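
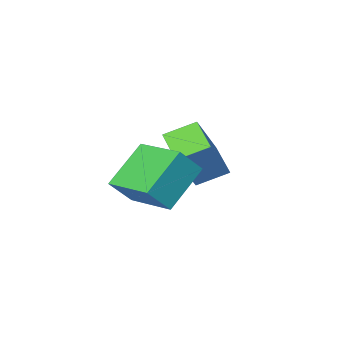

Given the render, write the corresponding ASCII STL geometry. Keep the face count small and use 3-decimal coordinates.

solid 
facet normal -0.545 -0.295 -0.785
outer loop
vertex -2.65 0.49 -0.164
vertex -3.666 0.968 0.362
vertex -2.405 1.695 -0.788
endloop
endfacet
facet normal 0.820 -0.386 -0.423
outer loop
vertex -1.234 2.332 0.898
vertex -2.65 0.49 -0.164
vertex -2.405 1.695 -0.788
endloop
endfacet
facet normal -0.545 -0.296 -0.785
outer loop
vertex -2.405 1.695 -0.788
vertex -3.666 0.968 0.362
vertex -3.422 2.174 -0.263
endloop
endfacet
facet normal 0.177 0.874 -0.453
outer loop
vertex -3.422 2.174 -0.263
vertex -1.234 2.332 0.898
vertex -2.405 1.695 -0.788
endloop
endfacet
facet normal -0.177 -0.874 0.453
outer loop
vertex -2.65 0.49 -0.164
vertex -2.495 1.605 2.048
vertex -3.666 0.968 0.362
endloop
endfacet
facet normal 0.820 -0.386 -0.424
outer loop
vertex -1.478 1.126 1.523
vertex -2.65 0.49 -0.164
vertex -1.234 2.332 0.898
endloop
endfacet
facet normal -0.178 -0.874 0.453
outer loop
vertex -1.478 1.126 1.523
vertex -2.495 1.605 2.048
vertex -2.65 0.49 -0.164
endloop
endfacet
facet normal -0.820 0.385 0.424
outer loop
vertex -3.666 0.968 0.362
vertex -2.495 1.605 2.048
vertex -3.422 2.174 -0.263
endloop
endfacet
facet normal 0.177 0.874 -0.452
outer loop
vertex -2.25 2.81 1.424
vertex -1.234 2.332 0.898
vertex -3.422 2.174 -0.263
endloop
endfacet
facet normal -0.819 0.386 0.424
outer loop
vertex -3.422 2.174 -0.263
vertex -2.495 1.605 2.048
vertex -2.25 2.81 1.424
endloop
endfacet
facet normal 0.545 0.296 0.784
outer loop
vertex -2.25 2.81 1.424
vertex -1.478 1.126 1.523
vertex -1.234 2.332 0.898
endloop
endfacet
facet normal 0.544 0.296 0.785
outer loop
vertex -2.495 1.605 2.048
vertex -1.478 1.126 1.523
vertex -2.25 2.81 1.424
endloop
endfacet
facet normal -0.732 -0.205 0.650
outer loop
vertex 0.218 2.613 2.058
vertex -0.05 4.473 2.344
vertex -0.589 2.636 1.157
endloop
endfacet
facet normal 0.140 -0.979 -0.150
outer loop
vertex 0.81 3.027 -0.084
vertex 0.218 2.613 2.058
vertex -0.589 2.636 1.157
endloop
endfacet
facet normal -0.732 -0.205 0.649
outer loop
vertex -0.589 2.636 1.157
vertex -0.05 4.473 2.344
vertex -0.856 4.495 1.442
endloop
endfacet
facet normal -0.666 0.019 -0.745
outer loop
vertex -0.856 4.495 1.442
vertex 0.81 3.027 -0.084
vertex -0.589 2.636 1.157
endloop
endfacet
facet normal 0.666 -0.019 0.745
outer loop
vertex 0.218 2.613 2.058
vertex 1.349 4.864 1.103
vertex -0.05 4.473 2.344
endloop
endfacet
facet normal 0.141 -0.979 -0.150
outer loop
vertex 1.616 3.005 0.818
vertex 0.218 2.613 2.058
vertex 0.81 3.027 -0.084
endloop
endfacet
facet normal 0.666 -0.019 0.745
outer loop
vertex 1.616 3.005 0.818
vertex 1.349 4.864 1.103
vertex 0.218 2.613 2.058
endloop
endfacet
facet normal -0.141 0.979 0.150
outer loop
vertex -0.05 4.473 2.344
vertex 1.349 4.864 1.103
vertex -0.856 4.495 1.442
endloop
endfacet
facet normal -0.666 0.019 -0.745
outer loop
vertex 0.542 4.887 0.202
vertex 0.81 3.027 -0.084
vertex -0.856 4.495 1.442
endloop
endfacet
facet normal -0.141 0.979 0.151
outer loop
vertex -0.856 4.495 1.442
vertex 1.349 4.864 1.103
vertex 0.542 4.887 0.202
endloop
endfacet
facet normal 0.732 0.205 -0.649
outer loop
vertex 0.542 4.887 0.202
vertex 1.616 3.005 0.818
vertex 0.81 3.027 -0.084
endloop
endfacet
facet normal 0.732 0.205 -0.650
outer loop
vertex 1.349 4.864 1.103
vertex 1.616 3.005 0.818
vertex 0.542 4.887 0.202
endloop
endfacet

endsolid


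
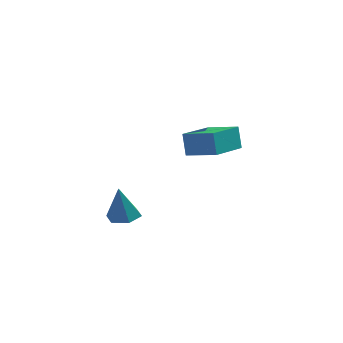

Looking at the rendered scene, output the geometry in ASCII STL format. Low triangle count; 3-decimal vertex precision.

solid 
facet normal 0.128 0.021 -0.992
outer loop
vertex -2.663 -1.809 0.398
vertex -3.003 -2.238 0.345
vertex -3.203 -1.726 0.33
endloop
endfacet
facet normal 0.089 0.911 0.402
outer loop
vertex -2.663 -1.809 0.398
vertex -3.203 -1.726 0.33
vertex -3.157 -2.262 1.535
endloop
endfacet
facet normal 0.128 0.021 -0.992
outer loop
vertex -3.203 -1.726 0.33
vertex -3.003 -2.238 0.345
vertex -3.543 -2.155 0.277
endloop
endfacet
facet normal -0.768 0.574 0.284
outer loop
vertex -3.203 -1.726 0.33
vertex -3.543 -2.155 0.277
vertex -3.157 -2.262 1.535
endloop
endfacet
facet normal 0.128 0.021 -0.992
outer loop
vertex -3.543 -2.155 0.277
vertex -3.003 -2.238 0.345
vertex -3.343 -2.667 0.292
endloop
endfacet
facet normal -0.905 -0.346 0.248
outer loop
vertex -3.543 -2.155 0.277
vertex -3.343 -2.667 0.292
vertex -3.157 -2.262 1.535
endloop
endfacet
facet normal 0.128 0.021 -0.992
outer loop
vertex -3.343 -2.667 0.292
vertex -3.003 -2.238 0.345
vertex -2.804 -2.75 0.36
endloop
endfacet
facet normal -0.184 -0.926 0.329
outer loop
vertex -3.343 -2.667 0.292
vertex -2.804 -2.75 0.36
vertex -3.157 -2.262 1.535
endloop
endfacet
facet normal 0.128 0.021 -0.992
outer loop
vertex -2.804 -2.75 0.36
vertex -3.003 -2.238 0.345
vertex -2.464 -2.321 0.413
endloop
endfacet
facet normal 0.673 -0.589 0.447
outer loop
vertex -2.804 -2.75 0.36
vertex -2.464 -2.321 0.413
vertex -3.157 -2.262 1.535
endloop
endfacet
facet normal 0.128 0.021 -0.992
outer loop
vertex -2.464 -2.321 0.413
vertex -3.003 -2.238 0.345
vertex -2.663 -1.809 0.398
endloop
endfacet
facet normal 0.811 0.329 0.484
outer loop
vertex -2.464 -2.321 0.413
vertex -2.663 -1.809 0.398
vertex -3.157 -2.262 1.535
endloop
endfacet
facet normal -0.856 0.428 -0.289
outer loop
vertex -1.482 1.171 2.091
vertex -0.748 2.412 1.756
vertex -1.357 0.881 1.291
endloop
endfacet
facet normal -0.496 -0.838 0.226
outer loop
vertex -0.372 0.388 1.624
vertex -1.482 1.171 2.091
vertex -1.357 0.881 1.291
endloop
endfacet
facet normal -0.855 0.429 -0.291
outer loop
vertex -1.357 0.881 1.291
vertex -0.748 2.412 1.756
vertex -0.622 2.121 0.956
endloop
endfacet
facet normal 0.145 -0.337 -0.930
outer loop
vertex -0.622 2.121 0.956
vertex -0.372 0.388 1.624
vertex -1.357 0.881 1.291
endloop
endfacet
facet normal -0.146 0.337 0.930
outer loop
vertex -1.482 1.171 2.091
vertex 0.237 1.919 2.089
vertex -0.748 2.412 1.756
endloop
endfacet
facet normal -0.496 -0.838 0.227
outer loop
vertex -0.498 0.679 2.424
vertex -1.482 1.171 2.091
vertex -0.372 0.388 1.624
endloop
endfacet
facet normal -0.146 0.338 0.930
outer loop
vertex -0.498 0.679 2.424
vertex 0.237 1.919 2.089
vertex -1.482 1.171 2.091
endloop
endfacet
facet normal 0.496 0.838 -0.227
outer loop
vertex -0.748 2.412 1.756
vertex 0.237 1.919 2.089
vertex -0.622 2.121 0.956
endloop
endfacet
facet normal 0.146 -0.337 -0.930
outer loop
vertex 0.362 1.629 1.289
vertex -0.372 0.388 1.624
vertex -0.622 2.121 0.956
endloop
endfacet
facet normal 0.496 0.838 -0.226
outer loop
vertex -0.622 2.121 0.956
vertex 0.237 1.919 2.089
vertex 0.362 1.629 1.289
endloop
endfacet
facet normal 0.856 -0.428 0.290
outer loop
vertex 0.362 1.629 1.289
vertex -0.498 0.679 2.424
vertex -0.372 0.388 1.624
endloop
endfacet
facet normal 0.856 -0.429 0.289
outer loop
vertex 0.237 1.919 2.089
vertex -0.498 0.679 2.424
vertex 0.362 1.629 1.289
endloop
endfacet

endsolid


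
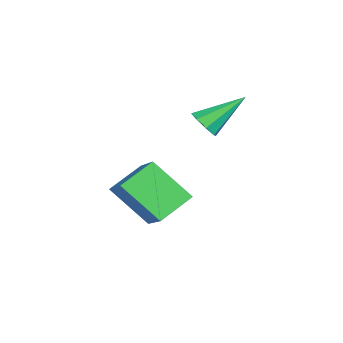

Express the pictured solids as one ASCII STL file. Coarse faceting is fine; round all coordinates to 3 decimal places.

solid 
facet normal -0.794 -0.269 -0.545
outer loop
vertex -3.351 -1.525 -0.525
vertex -2.839 -0.134 -1.956
vertex -2.485 -2.596 -1.257
endloop
endfacet
facet normal -0.248 -0.675 0.694
outer loop
vertex -1.041 -2.106 -0.264
vertex -3.351 -1.525 -0.525
vertex -2.485 -2.596 -1.257
endloop
endfacet
facet normal -0.794 -0.269 -0.545
outer loop
vertex -2.485 -2.596 -1.257
vertex -2.839 -0.134 -1.956
vertex -1.973 -1.205 -2.688
endloop
endfacet
facet normal 0.555 -0.687 -0.469
outer loop
vertex -1.973 -1.205 -2.688
vertex -1.041 -2.106 -0.264
vertex -2.485 -2.596 -1.257
endloop
endfacet
facet normal -0.555 0.687 0.469
outer loop
vertex -3.351 -1.525 -0.525
vertex -1.395 0.356 -0.963
vertex -2.839 -0.134 -1.956
endloop
endfacet
facet normal -0.248 -0.675 0.694
outer loop
vertex -1.907 -1.035 0.468
vertex -3.351 -1.525 -0.525
vertex -1.041 -2.106 -0.264
endloop
endfacet
facet normal -0.555 0.687 0.469
outer loop
vertex -1.907 -1.035 0.468
vertex -1.395 0.356 -0.963
vertex -3.351 -1.525 -0.525
endloop
endfacet
facet normal 0.248 0.675 -0.694
outer loop
vertex -2.839 -0.134 -1.956
vertex -1.395 0.356 -0.963
vertex -1.973 -1.205 -2.688
endloop
endfacet
facet normal 0.555 -0.687 -0.469
outer loop
vertex -0.529 -0.715 -1.695
vertex -1.041 -2.106 -0.264
vertex -1.973 -1.205 -2.688
endloop
endfacet
facet normal 0.248 0.675 -0.694
outer loop
vertex -1.973 -1.205 -2.688
vertex -1.395 0.356 -0.963
vertex -0.529 -0.715 -1.695
endloop
endfacet
facet normal 0.794 0.269 0.545
outer loop
vertex -0.529 -0.715 -1.695
vertex -1.907 -1.035 0.468
vertex -1.041 -2.106 -0.264
endloop
endfacet
facet normal 0.794 0.269 0.545
outer loop
vertex -1.395 0.356 -0.963
vertex -1.907 -1.035 0.468
vertex -0.529 -0.715 -1.695
endloop
endfacet
facet normal 0.247 -0.756 -0.606
outer loop
vertex -1.988 0.781 2.097
vertex -2.635 0.691 1.945
vertex -2.135 1.058 1.691
endloop
endfacet
facet normal 0.803 0.585 0.109
outer loop
vertex -1.988 0.781 2.097
vertex -2.135 1.058 1.691
vertex -3.105 2.129 3.095
endloop
endfacet
facet normal 0.248 -0.757 -0.605
outer loop
vertex -2.135 1.058 1.691
vertex -2.635 0.691 1.945
vertex -2.575 1.119 1.434
endloop
endfacet
facet normal 0.352 0.845 -0.402
outer loop
vertex -2.135 1.058 1.691
vertex -2.575 1.119 1.434
vertex -3.105 2.129 3.095
endloop
endfacet
facet normal 0.247 -0.757 -0.605
outer loop
vertex -2.575 1.119 1.434
vertex -2.635 0.691 1.945
vertex -3.049 0.93 1.477
endloop
endfacet
facet normal -0.349 0.747 -0.566
outer loop
vertex -2.575 1.119 1.434
vertex -3.049 0.93 1.477
vertex -3.105 2.129 3.095
endloop
endfacet
facet normal 0.248 -0.756 -0.606
outer loop
vertex -3.049 0.93 1.477
vertex -2.635 0.691 1.945
vertex -3.281 0.6 1.794
endloop
endfacet
facet normal -0.891 0.349 -0.289
outer loop
vertex -3.049 0.93 1.477
vertex -3.281 0.6 1.794
vertex -3.105 2.129 3.095
endloop
endfacet
facet normal 0.248 -0.757 -0.604
outer loop
vertex -3.281 0.6 1.794
vertex -2.635 0.691 1.945
vertex -3.134 0.324 2.2
endloop
endfacet
facet normal -0.957 -0.117 0.267
outer loop
vertex -3.281 0.6 1.794
vertex -3.134 0.324 2.2
vertex -3.105 2.129 3.095
endloop
endfacet
facet normal 0.248 -0.757 -0.604
outer loop
vertex -3.134 0.324 2.2
vertex -2.635 0.691 1.945
vertex -2.695 0.263 2.457
endloop
endfacet
facet normal -0.506 -0.377 0.776
outer loop
vertex -3.134 0.324 2.2
vertex -2.695 0.263 2.457
vertex -3.105 2.129 3.095
endloop
endfacet
facet normal 0.247 -0.758 -0.604
outer loop
vertex -2.695 0.263 2.457
vertex -2.635 0.691 1.945
vertex -2.22 0.452 2.414
endloop
endfacet
facet normal 0.196 -0.278 0.940
outer loop
vertex -2.695 0.263 2.457
vertex -2.22 0.452 2.414
vertex -3.105 2.129 3.095
endloop
endfacet
facet normal 0.247 -0.757 -0.605
outer loop
vertex -2.22 0.452 2.414
vertex -2.635 0.691 1.945
vertex -1.988 0.781 2.097
endloop
endfacet
facet normal 0.738 0.120 0.664
outer loop
vertex -2.22 0.452 2.414
vertex -1.988 0.781 2.097
vertex -3.105 2.129 3.095
endloop
endfacet

endsolid


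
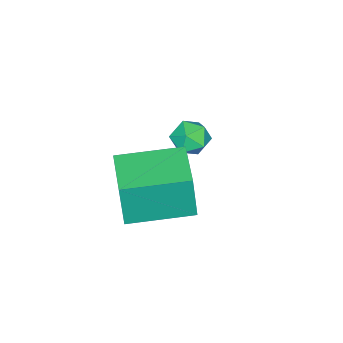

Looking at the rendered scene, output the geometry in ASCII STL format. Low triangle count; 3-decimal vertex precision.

solid 
facet normal -0.270 0.922 0.279
outer loop
vertex 0.464 -0.265 2.515
vertex 0.667 -0.402 3.164
vertex 1.117 -0.133 2.71
endloop
endfacet
facet normal -0.064 0.912 -0.404
outer loop
vertex 0.464 -0.265 2.515
vertex 1.117 -0.133 2.71
vertex 0.99 -0.417 2.089
endloop
endfacet
facet normal -0.480 0.450 -0.753
outer loop
vertex 0.464 -0.265 2.515
vertex 0.99 -0.417 2.089
vertex 0.462 -0.861 2.16
endloop
endfacet
facet normal -0.942 0.173 -0.286
outer loop
vertex 0.464 -0.265 2.515
vertex 0.462 -0.861 2.16
vertex 0.262 -0.852 2.825
endloop
endfacet
facet normal -0.812 0.465 0.352
outer loop
vertex 0.464 -0.265 2.515
vertex 0.262 -0.852 2.825
vertex 0.667 -0.402 3.164
endloop
endfacet
facet normal 0.607 0.669 -0.430
outer loop
vertex 0.99 -0.417 2.089
vertex 1.117 -0.133 2.71
vertex 1.518 -0.648 2.475
endloop
endfacet
facet normal 0.274 0.684 0.676
outer loop
vertex 1.117 -0.133 2.71
vertex 0.667 -0.402 3.164
vertex 1.318 -0.639 3.14
endloop
endfacet
facet normal -0.605 -0.054 0.795
outer loop
vertex 0.667 -0.402 3.164
vertex 0.262 -0.852 2.825
vertex 0.79 -1.083 3.211
endloop
endfacet
facet normal -0.816 -0.527 -0.238
outer loop
vertex 0.262 -0.852 2.825
vertex 0.462 -0.861 2.16
vertex 0.663 -1.367 2.59
endloop
endfacet
facet normal -0.066 -0.081 -0.995
outer loop
vertex 0.462 -0.861 2.16
vertex 0.99 -0.417 2.089
vertex 1.113 -1.098 2.136
endloop
endfacet
facet normal 0.942 -0.173 0.286
outer loop
vertex 1.316 -1.235 2.785
vertex 1.518 -0.648 2.475
vertex 1.318 -0.639 3.14
endloop
endfacet
facet normal 0.480 -0.450 0.753
outer loop
vertex 1.316 -1.235 2.785
vertex 1.318 -0.639 3.14
vertex 0.79 -1.083 3.211
endloop
endfacet
facet normal 0.064 -0.912 0.404
outer loop
vertex 1.316 -1.235 2.785
vertex 0.79 -1.083 3.211
vertex 0.663 -1.367 2.59
endloop
endfacet
facet normal 0.270 -0.922 -0.279
outer loop
vertex 1.316 -1.235 2.785
vertex 0.663 -1.367 2.59
vertex 1.113 -1.098 2.136
endloop
endfacet
facet normal 0.812 -0.465 -0.352
outer loop
vertex 1.316 -1.235 2.785
vertex 1.113 -1.098 2.136
vertex 1.518 -0.648 2.475
endloop
endfacet
facet normal 0.816 0.527 0.238
outer loop
vertex 1.318 -0.639 3.14
vertex 1.518 -0.648 2.475
vertex 1.117 -0.133 2.71
endloop
endfacet
facet normal 0.066 0.081 0.995
outer loop
vertex 0.79 -1.083 3.211
vertex 1.318 -0.639 3.14
vertex 0.667 -0.402 3.164
endloop
endfacet
facet normal -0.607 -0.669 0.430
outer loop
vertex 0.663 -1.367 2.59
vertex 0.79 -1.083 3.211
vertex 0.262 -0.852 2.825
endloop
endfacet
facet normal -0.274 -0.684 -0.676
outer loop
vertex 1.113 -1.098 2.136
vertex 0.663 -1.367 2.59
vertex 0.462 -0.861 2.16
endloop
endfacet
facet normal 0.605 0.054 -0.795
outer loop
vertex 1.518 -0.648 2.475
vertex 1.113 -1.098 2.136
vertex 0.99 -0.417 2.089
endloop
endfacet
facet normal -0.643 0.762 0.082
outer loop
vertex 2.529 0.121 4.017
vertex 3.76 1.159 4.018
vertex 2.443 0.225 2.372
endloop
endfacet
facet normal -0.764 -0.645 -0.001
outer loop
vertex 3.78 -1.359 2.202
vertex 2.529 0.121 4.017
vertex 2.443 0.225 2.372
endloop
endfacet
facet normal -0.643 0.762 0.082
outer loop
vertex 2.443 0.225 2.372
vertex 3.76 1.159 4.018
vertex 3.674 1.263 2.374
endloop
endfacet
facet normal -0.052 0.063 -0.997
outer loop
vertex 3.674 1.263 2.374
vertex 3.78 -1.359 2.202
vertex 2.443 0.225 2.372
endloop
endfacet
facet normal 0.052 -0.063 0.997
outer loop
vertex 2.529 0.121 4.017
vertex 5.097 -0.425 3.848
vertex 3.76 1.159 4.018
endloop
endfacet
facet normal -0.764 -0.645 -0.001
outer loop
vertex 3.866 -1.463 3.846
vertex 2.529 0.121 4.017
vertex 3.78 -1.359 2.202
endloop
endfacet
facet normal 0.052 -0.064 0.997
outer loop
vertex 3.866 -1.463 3.846
vertex 5.097 -0.425 3.848
vertex 2.529 0.121 4.017
endloop
endfacet
facet normal 0.764 0.645 0.001
outer loop
vertex 3.76 1.159 4.018
vertex 5.097 -0.425 3.848
vertex 3.674 1.263 2.374
endloop
endfacet
facet normal -0.053 0.063 -0.997
outer loop
vertex 5.011 -0.321 2.203
vertex 3.78 -1.359 2.202
vertex 3.674 1.263 2.374
endloop
endfacet
facet normal 0.764 0.645 0.001
outer loop
vertex 3.674 1.263 2.374
vertex 5.097 -0.425 3.848
vertex 5.011 -0.321 2.203
endloop
endfacet
facet normal 0.643 -0.762 -0.082
outer loop
vertex 5.011 -0.321 2.203
vertex 3.866 -1.463 3.846
vertex 3.78 -1.359 2.202
endloop
endfacet
facet normal 0.643 -0.762 -0.082
outer loop
vertex 5.097 -0.425 3.848
vertex 3.866 -1.463 3.846
vertex 5.011 -0.321 2.203
endloop
endfacet

endsolid


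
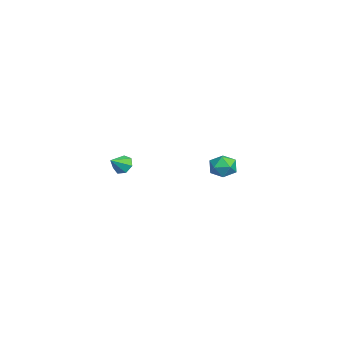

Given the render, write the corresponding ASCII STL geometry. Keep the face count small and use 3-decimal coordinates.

solid 
facet normal -0.576 0.611 -0.543
outer loop
vertex 3.887 -3.534 -0.939
vertex 3.68 -3.252 -0.402
vertex 4.185 -3.098 -0.765
endloop
endfacet
facet normal 0.819 -0.393 -0.419
outer loop
vertex 3.887 -3.534 -0.939
vertex 4.185 -3.098 -0.765
vertex 4.28 -3.888 0.162
endloop
endfacet
facet normal -0.576 0.611 -0.543
outer loop
vertex 4.185 -3.098 -0.765
vertex 3.68 -3.252 -0.402
vertex 4.102 -2.779 -0.318
endloop
endfacet
facet normal 0.982 0.181 0.053
outer loop
vertex 4.185 -3.098 -0.765
vertex 4.102 -2.779 -0.318
vertex 4.28 -3.888 0.162
endloop
endfacet
facet normal -0.577 0.611 -0.542
outer loop
vertex 4.102 -2.779 -0.318
vertex 3.68 -3.252 -0.402
vertex 3.702 -2.816 0.066
endloop
endfacet
facet normal 0.617 0.394 0.681
outer loop
vertex 4.102 -2.779 -0.318
vertex 3.702 -2.816 0.066
vertex 4.28 -3.888 0.162
endloop
endfacet
facet normal -0.578 0.611 -0.542
outer loop
vertex 3.702 -2.816 0.066
vertex 3.68 -3.252 -0.402
vertex 3.286 -3.182 0.097
endloop
endfacet
facet normal -0.003 0.088 0.996
outer loop
vertex 3.702 -2.816 0.066
vertex 3.286 -3.182 0.097
vertex 4.28 -3.888 0.162
endloop
endfacet
facet normal -0.577 0.611 -0.542
outer loop
vertex 3.286 -3.182 0.097
vertex 3.68 -3.252 -0.402
vertex 3.166 -3.601 -0.248
endloop
endfacet
facet normal -0.410 -0.507 0.758
outer loop
vertex 3.286 -3.182 0.097
vertex 3.166 -3.601 -0.248
vertex 4.28 -3.888 0.162
endloop
endfacet
facet normal -0.577 0.610 -0.543
outer loop
vertex 3.166 -3.601 -0.248
vertex 3.68 -3.252 -0.402
vertex 3.434 -3.757 -0.708
endloop
endfacet
facet normal -0.297 -0.943 0.147
outer loop
vertex 3.166 -3.601 -0.248
vertex 3.434 -3.757 -0.708
vertex 4.28 -3.888 0.162
endloop
endfacet
facet normal -0.577 0.610 -0.543
outer loop
vertex 3.434 -3.757 -0.708
vertex 3.68 -3.252 -0.402
vertex 3.887 -3.534 -0.939
endloop
endfacet
facet normal 0.248 -0.893 -0.376
outer loop
vertex 3.434 -3.757 -0.708
vertex 3.887 -3.534 -0.939
vertex 4.28 -3.888 0.162
endloop
endfacet
facet normal -0.991 0.102 0.092
outer loop
vertex -4.63 2.909 -3.875
vertex -4.728 2.012 -3.938
vertex -4.613 2.399 -3.129
endloop
endfacet
facet normal -0.648 0.622 0.440
outer loop
vertex -4.63 2.909 -3.875
vertex -4.613 2.399 -3.129
vertex -4.025 3.079 -3.225
endloop
endfacet
facet normal -0.239 0.971 -0.032
outer loop
vertex -4.63 2.909 -3.875
vertex -4.025 3.079 -3.225
vertex -3.776 3.112 -4.094
endloop
endfacet
facet normal -0.330 0.665 -0.670
outer loop
vertex -4.63 2.909 -3.875
vertex -3.776 3.112 -4.094
vertex -4.21 2.453 -4.534
endloop
endfacet
facet normal -0.794 0.128 -0.595
outer loop
vertex -4.63 2.909 -3.875
vertex -4.21 2.453 -4.534
vertex -4.728 2.012 -3.938
endloop
endfacet
facet normal -0.218 0.319 0.922
outer loop
vertex -4.025 3.079 -3.225
vertex -4.613 2.399 -3.129
vertex -3.75 2.287 -2.886
endloop
endfacet
facet normal -0.773 -0.522 0.360
outer loop
vertex -4.613 2.399 -3.129
vertex -4.728 2.012 -3.938
vertex -4.184 1.628 -3.326
endloop
endfacet
facet normal -0.455 -0.479 -0.750
outer loop
vertex -4.728 2.012 -3.938
vertex -4.21 2.453 -4.534
vertex -3.935 1.661 -4.195
endloop
endfacet
facet normal 0.296 0.388 -0.873
outer loop
vertex -4.21 2.453 -4.534
vertex -3.776 3.112 -4.094
vertex -3.347 2.341 -4.291
endloop
endfacet
facet normal 0.442 0.882 0.160
outer loop
vertex -3.776 3.112 -4.094
vertex -4.025 3.079 -3.225
vertex -3.232 2.728 -3.482
endloop
endfacet
facet normal 0.330 -0.665 0.670
outer loop
vertex -3.33 1.831 -3.545
vertex -3.75 2.287 -2.886
vertex -4.184 1.628 -3.326
endloop
endfacet
facet normal 0.239 -0.971 0.032
outer loop
vertex -3.33 1.831 -3.545
vertex -4.184 1.628 -3.326
vertex -3.935 1.661 -4.195
endloop
endfacet
facet normal 0.648 -0.622 -0.440
outer loop
vertex -3.33 1.831 -3.545
vertex -3.935 1.661 -4.195
vertex -3.347 2.341 -4.291
endloop
endfacet
facet normal 0.991 -0.102 -0.092
outer loop
vertex -3.33 1.831 -3.545
vertex -3.347 2.341 -4.291
vertex -3.232 2.728 -3.482
endloop
endfacet
facet normal 0.794 -0.128 0.595
outer loop
vertex -3.33 1.831 -3.545
vertex -3.232 2.728 -3.482
vertex -3.75 2.287 -2.886
endloop
endfacet
facet normal -0.296 -0.388 0.873
outer loop
vertex -4.184 1.628 -3.326
vertex -3.75 2.287 -2.886
vertex -4.613 2.399 -3.129
endloop
endfacet
facet normal -0.442 -0.882 -0.160
outer loop
vertex -3.935 1.661 -4.195
vertex -4.184 1.628 -3.326
vertex -4.728 2.012 -3.938
endloop
endfacet
facet normal 0.218 -0.319 -0.922
outer loop
vertex -3.347 2.341 -4.291
vertex -3.935 1.661 -4.195
vertex -4.21 2.453 -4.534
endloop
endfacet
facet normal 0.773 0.522 -0.360
outer loop
vertex -3.232 2.728 -3.482
vertex -3.347 2.341 -4.291
vertex -3.776 3.112 -4.094
endloop
endfacet
facet normal 0.455 0.479 0.750
outer loop
vertex -3.75 2.287 -2.886
vertex -3.232 2.728 -3.482
vertex -4.025 3.079 -3.225
endloop
endfacet

endsolid


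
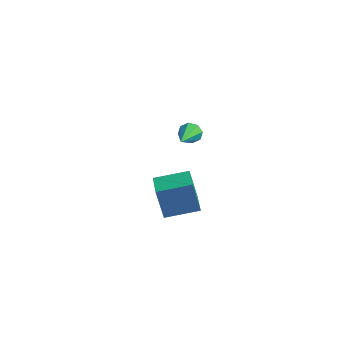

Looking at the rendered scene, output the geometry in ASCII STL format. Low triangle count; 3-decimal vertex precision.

solid 
facet normal -0.376 0.850 -0.368
outer loop
vertex -1.856 1.408 3.774
vertex -2.074 1.086 3.253
vertex -2.317 1.232 3.838
endloop
endfacet
facet normal 0.088 0.128 0.988
outer loop
vertex -1.856 1.408 3.774
vertex -2.317 1.232 3.838
vertex -1.326 -0.606 3.987
endloop
endfacet
facet normal -0.376 0.850 -0.368
outer loop
vertex -2.317 1.232 3.838
vertex -2.074 1.086 3.253
vertex -2.636 0.97 3.559
endloop
endfacet
facet normal -0.533 -0.221 0.817
outer loop
vertex -2.317 1.232 3.838
vertex -2.636 0.97 3.559
vertex -1.326 -0.606 3.987
endloop
endfacet
facet normal -0.376 0.851 -0.368
outer loop
vertex -2.636 0.97 3.559
vertex -2.074 1.086 3.253
vertex -2.625 0.777 3.101
endloop
endfacet
facet normal -0.778 -0.585 0.228
outer loop
vertex -2.636 0.97 3.559
vertex -2.625 0.777 3.101
vertex -1.326 -0.606 3.987
endloop
endfacet
facet normal -0.375 0.850 -0.369
outer loop
vertex -2.625 0.777 3.101
vertex -2.074 1.086 3.253
vertex -2.291 0.764 2.732
endloop
endfacet
facet normal -0.504 -0.749 -0.430
outer loop
vertex -2.625 0.777 3.101
vertex -2.291 0.764 2.732
vertex -1.326 -0.606 3.987
endloop
endfacet
facet normal -0.376 0.850 -0.369
outer loop
vertex -2.291 0.764 2.732
vertex -2.074 1.086 3.253
vertex -1.83 0.94 2.668
endloop
endfacet
facet normal 0.129 -0.619 -0.775
outer loop
vertex -2.291 0.764 2.732
vertex -1.83 0.94 2.668
vertex -1.326 -0.606 3.987
endloop
endfacet
facet normal -0.376 0.850 -0.369
outer loop
vertex -1.83 0.94 2.668
vertex -2.074 1.086 3.253
vertex -1.512 1.202 2.947
endloop
endfacet
facet normal 0.751 -0.270 -0.603
outer loop
vertex -1.83 0.94 2.668
vertex -1.512 1.202 2.947
vertex -1.326 -0.606 3.987
endloop
endfacet
facet normal -0.376 0.851 -0.368
outer loop
vertex -1.512 1.202 2.947
vertex -2.074 1.086 3.253
vertex -1.523 1.395 3.405
endloop
endfacet
facet normal 0.995 0.094 -0.015
outer loop
vertex -1.512 1.202 2.947
vertex -1.523 1.395 3.405
vertex -1.326 -0.606 3.987
endloop
endfacet
facet normal -0.375 0.850 -0.369
outer loop
vertex -1.523 1.395 3.405
vertex -2.074 1.086 3.253
vertex -1.856 1.408 3.774
endloop
endfacet
facet normal 0.722 0.258 0.642
outer loop
vertex -1.523 1.395 3.405
vertex -1.856 1.408 3.774
vertex -1.326 -0.606 3.987
endloop
endfacet
facet normal -0.704 0.705 -0.085
outer loop
vertex -5.333 2.002 -2.695
vertex -3.971 3.411 -2.295
vertex -4.914 2.175 -4.735
endloop
endfacet
facet normal -0.681 -0.704 -0.200
outer loop
vertex -3.829 1.089 -4.605
vertex -5.333 2.002 -2.695
vertex -4.914 2.175 -4.735
endloop
endfacet
facet normal -0.704 0.705 -0.085
outer loop
vertex -4.914 2.175 -4.735
vertex -3.971 3.411 -2.295
vertex -3.551 3.584 -4.336
endloop
endfacet
facet normal 0.200 0.083 -0.976
outer loop
vertex -3.551 3.584 -4.336
vertex -3.829 1.089 -4.605
vertex -4.914 2.175 -4.735
endloop
endfacet
facet normal -0.200 -0.083 0.976
outer loop
vertex -5.333 2.002 -2.695
vertex -2.886 2.325 -2.165
vertex -3.971 3.411 -2.295
endloop
endfacet
facet normal -0.681 -0.704 -0.200
outer loop
vertex -4.249 0.916 -2.564
vertex -5.333 2.002 -2.695
vertex -3.829 1.089 -4.605
endloop
endfacet
facet normal -0.201 -0.082 0.976
outer loop
vertex -4.249 0.916 -2.564
vertex -2.886 2.325 -2.165
vertex -5.333 2.002 -2.695
endloop
endfacet
facet normal 0.681 0.704 0.200
outer loop
vertex -3.971 3.411 -2.295
vertex -2.886 2.325 -2.165
vertex -3.551 3.584 -4.336
endloop
endfacet
facet normal 0.201 0.083 -0.976
outer loop
vertex -2.467 2.498 -4.205
vertex -3.829 1.089 -4.605
vertex -3.551 3.584 -4.336
endloop
endfacet
facet normal 0.681 0.704 0.200
outer loop
vertex -3.551 3.584 -4.336
vertex -2.886 2.325 -2.165
vertex -2.467 2.498 -4.205
endloop
endfacet
facet normal 0.704 -0.705 0.085
outer loop
vertex -2.467 2.498 -4.205
vertex -4.249 0.916 -2.564
vertex -3.829 1.089 -4.605
endloop
endfacet
facet normal 0.704 -0.705 0.085
outer loop
vertex -2.886 2.325 -2.165
vertex -4.249 0.916 -2.564
vertex -2.467 2.498 -4.205
endloop
endfacet

endsolid


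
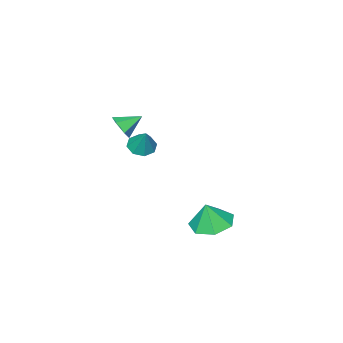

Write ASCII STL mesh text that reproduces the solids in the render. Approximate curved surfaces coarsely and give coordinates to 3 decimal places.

solid 
facet normal 0.775 -0.395 -0.494
outer loop
vertex -0.538 -2.005 1.328
vertex -0.919 -2.129 0.829
vertex -0.611 -1.569 0.865
endloop
endfacet
facet normal 0.191 0.729 0.657
outer loop
vertex -0.538 -2.005 1.328
vertex -0.611 -1.569 0.865
vertex -1.741 -1.711 1.351
endloop
endfacet
facet normal 0.775 -0.395 -0.493
outer loop
vertex -0.611 -1.569 0.865
vertex -0.919 -2.129 0.829
vertex -0.992 -1.694 0.366
endloop
endfacet
facet normal -0.172 0.979 -0.114
outer loop
vertex -0.611 -1.569 0.865
vertex -0.992 -1.694 0.366
vertex -1.741 -1.711 1.351
endloop
endfacet
facet normal 0.776 -0.394 -0.492
outer loop
vertex -0.992 -1.694 0.366
vertex -0.919 -2.129 0.829
vertex -1.299 -2.254 0.33
endloop
endfacet
facet normal -0.722 0.431 -0.542
outer loop
vertex -0.992 -1.694 0.366
vertex -1.299 -2.254 0.33
vertex -1.741 -1.711 1.351
endloop
endfacet
facet normal 0.776 -0.395 -0.492
outer loop
vertex -1.299 -2.254 0.33
vertex -0.919 -2.129 0.829
vertex -1.227 -2.689 0.793
endloop
endfacet
facet normal -0.910 -0.364 -0.200
outer loop
vertex -1.299 -2.254 0.33
vertex -1.227 -2.689 0.793
vertex -1.741 -1.711 1.351
endloop
endfacet
facet normal 0.775 -0.395 -0.494
outer loop
vertex -1.227 -2.689 0.793
vertex -0.919 -2.129 0.829
vertex -0.846 -2.565 1.292
endloop
endfacet
facet normal -0.547 -0.613 0.570
outer loop
vertex -1.227 -2.689 0.793
vertex -0.846 -2.565 1.292
vertex -1.741 -1.711 1.351
endloop
endfacet
facet normal 0.775 -0.395 -0.494
outer loop
vertex -0.846 -2.565 1.292
vertex -0.919 -2.129 0.829
vertex -0.538 -2.005 1.328
endloop
endfacet
facet normal 0.003 -0.066 0.998
outer loop
vertex -0.846 -2.565 1.292
vertex -0.538 -2.005 1.328
vertex -1.741 -1.711 1.351
endloop
endfacet
facet normal -0.249 0.053 -0.967
outer loop
vertex -0.773 3.538 -2.919
vertex -1.357 2.771 -2.811
vertex -1.568 3.712 -2.705
endloop
endfacet
facet normal 0.320 0.754 0.574
outer loop
vertex -0.773 3.538 -2.919
vertex -1.568 3.712 -2.705
vertex -1.063 2.709 -1.669
endloop
endfacet
facet normal -0.250 0.053 -0.967
outer loop
vertex -1.568 3.712 -2.705
vertex -1.357 2.771 -2.811
vertex -2.204 3.177 -2.57
endloop
endfacet
facet normal -0.339 0.588 0.734
outer loop
vertex -1.568 3.712 -2.705
vertex -2.204 3.177 -2.57
vertex -1.063 2.709 -1.669
endloop
endfacet
facet normal -0.249 0.054 -0.967
outer loop
vertex -2.204 3.177 -2.57
vertex -1.357 2.771 -2.811
vertex -2.202 2.337 -2.617
endloop
endfacet
facet normal -0.630 -0.045 0.775
outer loop
vertex -2.204 3.177 -2.57
vertex -2.202 2.337 -2.617
vertex -1.063 2.709 -1.669
endloop
endfacet
facet normal -0.249 0.052 -0.967
outer loop
vertex -2.202 2.337 -2.617
vertex -1.357 2.771 -2.811
vertex -1.564 1.823 -2.809
endloop
endfacet
facet normal -0.336 -0.666 0.666
outer loop
vertex -2.202 2.337 -2.617
vertex -1.564 1.823 -2.809
vertex -1.063 2.709 -1.669
endloop
endfacet
facet normal -0.249 0.052 -0.967
outer loop
vertex -1.564 1.823 -2.809
vertex -1.357 2.771 -2.811
vertex -0.769 2.024 -3.003
endloop
endfacet
facet normal 0.324 -0.811 0.488
outer loop
vertex -1.564 1.823 -2.809
vertex -0.769 2.024 -3.003
vertex -1.063 2.709 -1.669
endloop
endfacet
facet normal -0.248 0.054 -0.967
outer loop
vertex -0.769 2.024 -3.003
vertex -1.357 2.771 -2.811
vertex -0.417 2.787 -3.051
endloop
endfacet
facet normal 0.850 -0.368 0.377
outer loop
vertex -0.769 2.024 -3.003
vertex -0.417 2.787 -3.051
vertex -1.063 2.709 -1.669
endloop
endfacet
facet normal -0.248 0.053 -0.967
outer loop
vertex -0.417 2.787 -3.051
vertex -1.357 2.771 -2.811
vertex -0.773 3.538 -2.919
endloop
endfacet
facet normal 0.848 0.329 0.415
outer loop
vertex -0.417 2.787 -3.051
vertex -0.773 3.538 -2.919
vertex -1.063 2.709 -1.669
endloop
endfacet
facet normal -0.233 -0.458 -0.858
outer loop
vertex -1.907 -2.478 -1.321
vertex -2.519 -2.583 -1.099
vertex -2.222 -2.101 -1.437
endloop
endfacet
facet normal 0.774 0.632 -0.046
outer loop
vertex -1.907 -2.478 -1.321
vertex -2.222 -2.101 -1.437
vertex -2.221 -1.997 -0.001
endloop
endfacet
facet normal -0.233 -0.458 -0.858
outer loop
vertex -2.222 -2.101 -1.437
vertex -2.519 -2.583 -1.099
vertex -2.711 -2.006 -1.355
endloop
endfacet
facet normal 0.179 0.981 -0.071
outer loop
vertex -2.222 -2.101 -1.437
vertex -2.711 -2.006 -1.355
vertex -2.221 -1.997 -0.001
endloop
endfacet
facet normal -0.232 -0.458 -0.858
outer loop
vertex -2.711 -2.006 -1.355
vertex -2.519 -2.583 -1.099
vertex -3.088 -2.25 -1.123
endloop
endfacet
facet normal -0.464 0.871 0.162
outer loop
vertex -2.711 -2.006 -1.355
vertex -3.088 -2.25 -1.123
vertex -2.221 -1.997 -0.001
endloop
endfacet
facet normal -0.233 -0.460 -0.857
outer loop
vertex -3.088 -2.25 -1.123
vertex -2.519 -2.583 -1.099
vertex -3.132 -2.688 -0.876
endloop
endfacet
facet normal -0.774 0.368 0.515
outer loop
vertex -3.088 -2.25 -1.123
vertex -3.132 -2.688 -0.876
vertex -2.221 -1.997 -0.001
endloop
endfacet
facet normal -0.233 -0.458 -0.858
outer loop
vertex -3.132 -2.688 -0.876
vertex -2.519 -2.583 -1.099
vertex -2.816 -3.066 -0.76
endloop
endfacet
facet normal -0.573 -0.238 0.784
outer loop
vertex -3.132 -2.688 -0.876
vertex -2.816 -3.066 -0.76
vertex -2.221 -1.997 -0.001
endloop
endfacet
facet normal -0.234 -0.458 -0.858
outer loop
vertex -2.816 -3.066 -0.76
vertex -2.519 -2.583 -1.099
vertex -2.327 -3.16 -0.843
endloop
endfacet
facet normal 0.024 -0.588 0.809
outer loop
vertex -2.816 -3.066 -0.76
vertex -2.327 -3.16 -0.843
vertex -2.221 -1.997 -0.001
endloop
endfacet
facet normal -0.233 -0.458 -0.858
outer loop
vertex -2.327 -3.16 -0.843
vertex -2.519 -2.583 -1.099
vertex -1.95 -2.917 -1.075
endloop
endfacet
facet normal 0.663 -0.478 0.577
outer loop
vertex -2.327 -3.16 -0.843
vertex -1.95 -2.917 -1.075
vertex -2.221 -1.997 -0.001
endloop
endfacet
facet normal -0.233 -0.458 -0.858
outer loop
vertex -1.95 -2.917 -1.075
vertex -2.519 -2.583 -1.099
vertex -1.907 -2.478 -1.321
endloop
endfacet
facet normal 0.975 0.029 0.221
outer loop
vertex -1.95 -2.917 -1.075
vertex -1.907 -2.478 -1.321
vertex -2.221 -1.997 -0.001
endloop
endfacet

endsolid


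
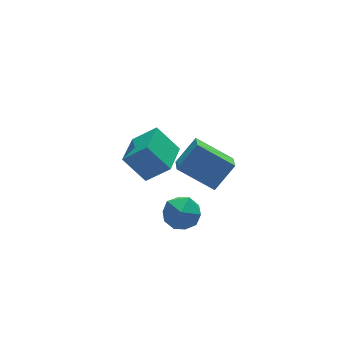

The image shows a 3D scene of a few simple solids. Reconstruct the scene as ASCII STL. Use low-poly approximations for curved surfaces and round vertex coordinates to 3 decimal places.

solid 
facet normal -0.691 -0.089 -0.718
outer loop
vertex -3.417 0.469 0.619
vertex -3.02 1.311 0.133
vertex -2.308 -0.595 -0.317
endloop
endfacet
facet normal -0.378 -0.802 0.463
outer loop
vertex -1.34 -0.471 0.687
vertex -3.417 0.469 0.619
vertex -2.308 -0.595 -0.317
endloop
endfacet
facet normal -0.691 -0.089 -0.717
outer loop
vertex -2.308 -0.595 -0.317
vertex -3.02 1.311 0.133
vertex -1.911 0.246 -0.804
endloop
endfacet
facet normal 0.616 -0.592 -0.520
outer loop
vertex -1.911 0.246 -0.804
vertex -1.34 -0.471 0.687
vertex -2.308 -0.595 -0.317
endloop
endfacet
facet normal -0.616 0.591 0.521
outer loop
vertex -3.417 0.469 0.619
vertex -2.052 1.435 1.137
vertex -3.02 1.311 0.133
endloop
endfacet
facet normal -0.378 -0.801 0.464
outer loop
vertex -2.449 0.594 1.624
vertex -3.417 0.469 0.619
vertex -1.34 -0.471 0.687
endloop
endfacet
facet normal -0.616 0.592 0.520
outer loop
vertex -2.449 0.594 1.624
vertex -2.052 1.435 1.137
vertex -3.417 0.469 0.619
endloop
endfacet
facet normal 0.378 0.801 -0.463
outer loop
vertex -3.02 1.311 0.133
vertex -2.052 1.435 1.137
vertex -1.911 0.246 -0.804
endloop
endfacet
facet normal 0.616 -0.591 -0.520
outer loop
vertex -0.943 0.371 0.201
vertex -1.34 -0.471 0.687
vertex -1.911 0.246 -0.804
endloop
endfacet
facet normal 0.378 0.802 -0.464
outer loop
vertex -1.911 0.246 -0.804
vertex -2.052 1.435 1.137
vertex -0.943 0.371 0.201
endloop
endfacet
facet normal 0.691 0.088 0.717
outer loop
vertex -0.943 0.371 0.201
vertex -2.449 0.594 1.624
vertex -1.34 -0.471 0.687
endloop
endfacet
facet normal 0.691 0.089 0.717
outer loop
vertex -2.052 1.435 1.137
vertex -2.449 0.594 1.624
vertex -0.943 0.371 0.201
endloop
endfacet
facet normal 0.120 0.647 0.753
outer loop
vertex -3.737 -0.252 -0.404
vertex -4.42 -0.618 0.019
vertex -3.603 -0.925 0.153
endloop
endfacet
facet normal 0.743 0.508 0.435
outer loop
vertex -3.737 -0.252 -0.404
vertex -3.603 -0.925 0.153
vertex -3.172 -0.896 -0.617
endloop
endfacet
facet normal 0.684 0.684 -0.253
outer loop
vertex -3.737 -0.252 -0.404
vertex -3.172 -0.896 -0.617
vertex -3.722 -0.572 -1.227
endloop
endfacet
facet normal 0.023 0.932 -0.362
outer loop
vertex -3.737 -0.252 -0.404
vertex -3.722 -0.572 -1.227
vertex -4.494 -0.4 -0.834
endloop
endfacet
facet normal -0.326 0.909 0.261
outer loop
vertex -3.737 -0.252 -0.404
vertex -4.494 -0.4 -0.834
vertex -4.42 -0.618 0.019
endloop
endfacet
facet normal 0.859 -0.195 0.473
outer loop
vertex -3.172 -0.896 -0.617
vertex -3.603 -0.925 0.153
vertex -3.506 -1.66 -0.326
endloop
endfacet
facet normal -0.151 0.030 0.988
outer loop
vertex -3.603 -0.925 0.153
vertex -4.42 -0.618 0.019
vertex -4.278 -1.488 0.067
endloop
endfacet
facet normal -0.870 0.453 0.191
outer loop
vertex -4.42 -0.618 0.019
vertex -4.494 -0.4 -0.834
vertex -4.828 -1.164 -0.543
endloop
endfacet
facet normal -0.306 0.491 -0.816
outer loop
vertex -4.494 -0.4 -0.834
vertex -3.722 -0.572 -1.227
vertex -4.397 -1.135 -1.313
endloop
endfacet
facet normal 0.763 0.089 -0.640
outer loop
vertex -3.722 -0.572 -1.227
vertex -3.172 -0.896 -0.617
vertex -3.58 -1.442 -1.179
endloop
endfacet
facet normal -0.023 -0.932 0.362
outer loop
vertex -4.263 -1.808 -0.756
vertex -3.506 -1.66 -0.326
vertex -4.278 -1.488 0.067
endloop
endfacet
facet normal -0.684 -0.684 0.253
outer loop
vertex -4.263 -1.808 -0.756
vertex -4.278 -1.488 0.067
vertex -4.828 -1.164 -0.543
endloop
endfacet
facet normal -0.743 -0.508 -0.435
outer loop
vertex -4.263 -1.808 -0.756
vertex -4.828 -1.164 -0.543
vertex -4.397 -1.135 -1.313
endloop
endfacet
facet normal -0.120 -0.647 -0.753
outer loop
vertex -4.263 -1.808 -0.756
vertex -4.397 -1.135 -1.313
vertex -3.58 -1.442 -1.179
endloop
endfacet
facet normal 0.326 -0.909 -0.261
outer loop
vertex -4.263 -1.808 -0.756
vertex -3.58 -1.442 -1.179
vertex -3.506 -1.66 -0.326
endloop
endfacet
facet normal 0.306 -0.491 0.816
outer loop
vertex -4.278 -1.488 0.067
vertex -3.506 -1.66 -0.326
vertex -3.603 -0.925 0.153
endloop
endfacet
facet normal -0.763 -0.089 0.640
outer loop
vertex -4.828 -1.164 -0.543
vertex -4.278 -1.488 0.067
vertex -4.42 -0.618 0.019
endloop
endfacet
facet normal -0.859 0.195 -0.473
outer loop
vertex -4.397 -1.135 -1.313
vertex -4.828 -1.164 -0.543
vertex -4.494 -0.4 -0.834
endloop
endfacet
facet normal 0.151 -0.030 -0.988
outer loop
vertex -3.58 -1.442 -1.179
vertex -4.397 -1.135 -1.313
vertex -3.722 -0.572 -1.227
endloop
endfacet
facet normal 0.870 -0.453 -0.191
outer loop
vertex -3.506 -1.66 -0.326
vertex -3.58 -1.442 -1.179
vertex -3.172 -0.896 -0.617
endloop
endfacet
facet normal -0.443 0.524 0.727
outer loop
vertex -3.378 3.079 -0.328
vertex -2.315 4.282 -0.548
vertex -4.221 3.654 -1.256
endloop
endfacet
facet normal -0.656 -0.743 0.136
outer loop
vertex -3.565 2.878 -2.332
vertex -3.378 3.079 -0.328
vertex -4.221 3.654 -1.256
endloop
endfacet
facet normal -0.443 0.524 0.727
outer loop
vertex -4.221 3.654 -1.256
vertex -2.315 4.282 -0.548
vertex -3.158 4.857 -1.476
endloop
endfacet
facet normal -0.611 0.417 -0.673
outer loop
vertex -3.158 4.857 -1.476
vertex -3.565 2.878 -2.332
vertex -4.221 3.654 -1.256
endloop
endfacet
facet normal 0.611 -0.417 0.673
outer loop
vertex -3.378 3.079 -0.328
vertex -1.659 3.506 -1.624
vertex -2.315 4.282 -0.548
endloop
endfacet
facet normal -0.656 -0.743 0.136
outer loop
vertex -2.722 2.303 -1.404
vertex -3.378 3.079 -0.328
vertex -3.565 2.878 -2.332
endloop
endfacet
facet normal 0.611 -0.417 0.673
outer loop
vertex -2.722 2.303 -1.404
vertex -1.659 3.506 -1.624
vertex -3.378 3.079 -0.328
endloop
endfacet
facet normal 0.656 0.743 -0.136
outer loop
vertex -2.315 4.282 -0.548
vertex -1.659 3.506 -1.624
vertex -3.158 4.857 -1.476
endloop
endfacet
facet normal -0.611 0.417 -0.673
outer loop
vertex -2.502 4.081 -2.552
vertex -3.565 2.878 -2.332
vertex -3.158 4.857 -1.476
endloop
endfacet
facet normal 0.656 0.743 -0.136
outer loop
vertex -3.158 4.857 -1.476
vertex -1.659 3.506 -1.624
vertex -2.502 4.081 -2.552
endloop
endfacet
facet normal 0.443 -0.524 -0.727
outer loop
vertex -2.502 4.081 -2.552
vertex -2.722 2.303 -1.404
vertex -3.565 2.878 -2.332
endloop
endfacet
facet normal 0.443 -0.524 -0.727
outer loop
vertex -1.659 3.506 -1.624
vertex -2.722 2.303 -1.404
vertex -2.502 4.081 -2.552
endloop
endfacet

endsolid


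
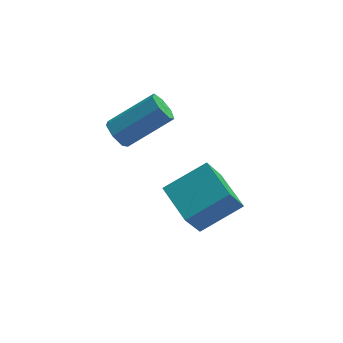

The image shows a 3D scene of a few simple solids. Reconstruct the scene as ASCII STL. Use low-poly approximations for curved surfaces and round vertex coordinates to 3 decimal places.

solid 
facet normal -0.856 -0.279 -0.435
outer loop
vertex 0.468 -2.32 -1.452
vertex -0.144 -1.011 -1.087
vertex 1.023 -1.631 -2.986
endloop
endfacet
facet normal 0.411 -0.878 -0.246
outer loop
vertex 2.504 -1.149 -2.233
vertex 0.468 -2.32 -1.452
vertex 1.023 -1.631 -2.986
endloop
endfacet
facet normal -0.856 -0.279 -0.435
outer loop
vertex 1.023 -1.631 -2.986
vertex -0.144 -1.011 -1.087
vertex 0.411 -0.323 -2.62
endloop
endfacet
facet normal 0.314 0.389 -0.866
outer loop
vertex 0.411 -0.323 -2.62
vertex 2.504 -1.149 -2.233
vertex 1.023 -1.631 -2.986
endloop
endfacet
facet normal -0.314 -0.388 0.866
outer loop
vertex 0.468 -2.32 -1.452
vertex 1.337 -0.529 -0.334
vertex -0.144 -1.011 -1.087
endloop
endfacet
facet normal 0.411 -0.878 -0.245
outer loop
vertex 1.949 -1.837 -0.7
vertex 0.468 -2.32 -1.452
vertex 2.504 -1.149 -2.233
endloop
endfacet
facet normal -0.313 -0.389 0.866
outer loop
vertex 1.949 -1.837 -0.7
vertex 1.337 -0.529 -0.334
vertex 0.468 -2.32 -1.452
endloop
endfacet
facet normal -0.411 0.878 0.245
outer loop
vertex -0.144 -1.011 -1.087
vertex 1.337 -0.529 -0.334
vertex 0.411 -0.323 -2.62
endloop
endfacet
facet normal 0.313 0.388 -0.867
outer loop
vertex 1.892 0.16 -1.868
vertex 2.504 -1.149 -2.233
vertex 0.411 -0.323 -2.62
endloop
endfacet
facet normal -0.411 0.878 0.246
outer loop
vertex 0.411 -0.323 -2.62
vertex 1.337 -0.529 -0.334
vertex 1.892 0.16 -1.868
endloop
endfacet
facet normal 0.856 0.279 0.435
outer loop
vertex 1.892 0.16 -1.868
vertex 1.949 -1.837 -0.7
vertex 2.504 -1.149 -2.233
endloop
endfacet
facet normal 0.856 0.279 0.435
outer loop
vertex 1.337 -0.529 -0.334
vertex 1.949 -1.837 -0.7
vertex 1.892 0.16 -1.868
endloop
endfacet
facet normal -0.816 -0.176 -0.551
outer loop
vertex -1.247 0.237 0.428
vertex -1.523 0.025 0.905
vertex -1.508 0.58 0.705
endloop
endfacet
facet normal 0.274 0.722 -0.636
outer loop
vertex -1.247 0.237 0.428
vertex -1.508 0.58 0.705
vertex 0.279 0.567 1.459
endloop
endfacet
facet normal 0.274 0.721 -0.637
outer loop
vertex 0.279 0.567 1.459
vertex -1.508 0.58 0.705
vertex 0.018 0.91 1.735
endloop
endfacet
facet normal 0.815 0.177 0.551
outer loop
vertex 0.279 0.567 1.459
vertex 0.018 0.91 1.735
vertex 0.003 0.355 1.935
endloop
endfacet
facet normal -0.816 -0.176 -0.551
outer loop
vertex -1.508 0.58 0.705
vertex -1.523 0.025 0.905
vertex -1.78 0.505 1.132
endloop
endfacet
facet normal -0.228 0.973 0.026
outer loop
vertex -1.508 0.58 0.705
vertex -1.78 0.505 1.132
vertex 0.018 0.91 1.735
endloop
endfacet
facet normal -0.228 0.973 0.025
outer loop
vertex 0.018 0.91 1.735
vertex -1.78 0.505 1.132
vertex -0.255 0.835 2.162
endloop
endfacet
facet normal 0.815 0.177 0.552
outer loop
vertex 0.018 0.91 1.735
vertex -0.255 0.835 2.162
vertex 0.003 0.355 1.935
endloop
endfacet
facet normal -0.816 -0.177 -0.550
outer loop
vertex -1.78 0.505 1.132
vertex -1.523 0.025 0.905
vertex -1.858 0.069 1.388
endloop
endfacet
facet normal -0.558 0.492 0.668
outer loop
vertex -1.78 0.505 1.132
vertex -1.858 0.069 1.388
vertex -0.255 0.835 2.162
endloop
endfacet
facet normal -0.558 0.492 0.668
outer loop
vertex -0.255 0.835 2.162
vertex -1.858 0.069 1.388
vertex -0.333 0.399 2.418
endloop
endfacet
facet normal 0.815 0.178 0.551
outer loop
vertex -0.255 0.835 2.162
vertex -0.333 0.399 2.418
vertex 0.003 0.355 1.935
endloop
endfacet
facet normal -0.816 -0.176 -0.550
outer loop
vertex -1.858 0.069 1.388
vertex -1.523 0.025 0.905
vertex -1.684 -0.401 1.28
endloop
endfacet
facet normal -0.468 -0.359 0.808
outer loop
vertex -1.858 0.069 1.388
vertex -1.684 -0.401 1.28
vertex -0.333 0.399 2.418
endloop
endfacet
facet normal -0.469 -0.357 0.808
outer loop
vertex -0.333 0.399 2.418
vertex -1.684 -0.401 1.28
vertex -0.159 -0.071 2.311
endloop
endfacet
facet normal 0.815 0.176 0.551
outer loop
vertex -0.333 0.399 2.418
vertex -0.159 -0.071 2.311
vertex 0.003 0.355 1.935
endloop
endfacet
facet normal -0.815 -0.177 -0.551
outer loop
vertex -1.684 -0.401 1.28
vertex -1.523 0.025 0.905
vertex -1.388 -0.549 0.89
endloop
endfacet
facet normal -0.025 -0.941 0.338
outer loop
vertex -1.684 -0.401 1.28
vertex -1.388 -0.549 0.89
vertex -0.159 -0.071 2.311
endloop
endfacet
facet normal -0.024 -0.941 0.338
outer loop
vertex -0.159 -0.071 2.311
vertex -1.388 -0.549 0.89
vertex 0.137 -0.219 1.92
endloop
endfacet
facet normal 0.816 0.176 0.551
outer loop
vertex -0.159 -0.071 2.311
vertex 0.137 -0.219 1.92
vertex 0.003 0.355 1.935
endloop
endfacet
facet normal -0.816 -0.178 -0.550
outer loop
vertex -1.388 -0.549 0.89
vertex -1.523 0.025 0.905
vertex -1.194 -0.266 0.511
endloop
endfacet
facet normal 0.436 -0.814 -0.385
outer loop
vertex -1.388 -0.549 0.89
vertex -1.194 -0.266 0.511
vertex 0.137 -0.219 1.92
endloop
endfacet
facet normal 0.435 -0.814 -0.384
outer loop
vertex 0.137 -0.219 1.92
vertex -1.194 -0.266 0.511
vertex 0.332 0.064 1.541
endloop
endfacet
facet normal 0.816 0.176 0.551
outer loop
vertex 0.137 -0.219 1.92
vertex 0.332 0.064 1.541
vertex 0.003 0.355 1.935
endloop
endfacet
facet normal -0.816 -0.177 -0.551
outer loop
vertex -1.194 -0.266 0.511
vertex -1.523 0.025 0.905
vertex -1.247 0.237 0.428
endloop
endfacet
facet normal 0.569 -0.075 -0.819
outer loop
vertex -1.194 -0.266 0.511
vertex -1.247 0.237 0.428
vertex 0.332 0.064 1.541
endloop
endfacet
facet normal 0.569 -0.074 -0.819
outer loop
vertex 0.332 0.064 1.541
vertex -1.247 0.237 0.428
vertex 0.279 0.567 1.459
endloop
endfacet
facet normal 0.816 0.176 0.551
outer loop
vertex 0.332 0.064 1.541
vertex 0.279 0.567 1.459
vertex 0.003 0.355 1.935
endloop
endfacet

endsolid


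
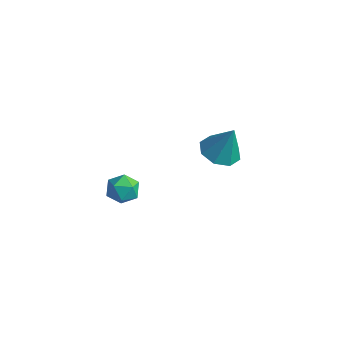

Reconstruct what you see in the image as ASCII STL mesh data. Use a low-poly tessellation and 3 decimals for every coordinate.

solid 
facet normal 0.379 0.547 0.746
outer loop
vertex -2.877 -1.448 2.405
vertex -3.294 -1.838 2.903
vertex -2.598 -2.075 2.723
endloop
endfacet
facet normal 0.849 0.485 0.212
outer loop
vertex -2.877 -1.448 2.405
vertex -2.598 -2.075 2.723
vertex -2.489 -1.944 1.986
endloop
endfacet
facet normal 0.546 0.747 -0.378
outer loop
vertex -2.877 -1.448 2.405
vertex -2.489 -1.944 1.986
vertex -3.117 -1.625 1.709
endloop
endfacet
facet normal -0.111 0.972 -0.209
outer loop
vertex -2.877 -1.448 2.405
vertex -3.117 -1.625 1.709
vertex -3.615 -1.56 2.276
endloop
endfacet
facet normal -0.214 0.848 0.485
outer loop
vertex -2.877 -1.448 2.405
vertex -3.615 -1.56 2.276
vertex -3.294 -1.838 2.903
endloop
endfacet
facet normal 0.972 -0.209 0.107
outer loop
vertex -2.489 -1.944 1.986
vertex -2.598 -2.075 2.723
vertex -2.665 -2.64 2.224
endloop
endfacet
facet normal 0.214 -0.110 0.971
outer loop
vertex -2.598 -2.075 2.723
vertex -3.294 -1.838 2.903
vertex -3.163 -2.575 2.791
endloop
endfacet
facet normal -0.746 0.376 0.549
outer loop
vertex -3.294 -1.838 2.903
vertex -3.615 -1.56 2.276
vertex -3.791 -2.256 2.514
endloop
endfacet
facet normal -0.580 0.577 -0.575
outer loop
vertex -3.615 -1.56 2.276
vertex -3.117 -1.625 1.709
vertex -3.682 -2.125 1.777
endloop
endfacet
facet normal 0.483 0.215 -0.849
outer loop
vertex -3.117 -1.625 1.709
vertex -2.489 -1.944 1.986
vertex -2.986 -2.362 1.597
endloop
endfacet
facet normal 0.111 -0.972 0.209
outer loop
vertex -3.403 -2.752 2.095
vertex -2.665 -2.64 2.224
vertex -3.163 -2.575 2.791
endloop
endfacet
facet normal -0.546 -0.747 0.378
outer loop
vertex -3.403 -2.752 2.095
vertex -3.163 -2.575 2.791
vertex -3.791 -2.256 2.514
endloop
endfacet
facet normal -0.849 -0.485 -0.212
outer loop
vertex -3.403 -2.752 2.095
vertex -3.791 -2.256 2.514
vertex -3.682 -2.125 1.777
endloop
endfacet
facet normal -0.379 -0.547 -0.746
outer loop
vertex -3.403 -2.752 2.095
vertex -3.682 -2.125 1.777
vertex -2.986 -2.362 1.597
endloop
endfacet
facet normal 0.214 -0.848 -0.485
outer loop
vertex -3.403 -2.752 2.095
vertex -2.986 -2.362 1.597
vertex -2.665 -2.64 2.224
endloop
endfacet
facet normal 0.580 -0.577 0.575
outer loop
vertex -3.163 -2.575 2.791
vertex -2.665 -2.64 2.224
vertex -2.598 -2.075 2.723
endloop
endfacet
facet normal -0.483 -0.215 0.849
outer loop
vertex -3.791 -2.256 2.514
vertex -3.163 -2.575 2.791
vertex -3.294 -1.838 2.903
endloop
endfacet
facet normal -0.972 0.209 -0.107
outer loop
vertex -3.682 -2.125 1.777
vertex -3.791 -2.256 2.514
vertex -3.615 -1.56 2.276
endloop
endfacet
facet normal -0.214 0.110 -0.971
outer loop
vertex -2.986 -2.362 1.597
vertex -3.682 -2.125 1.777
vertex -3.117 -1.625 1.709
endloop
endfacet
facet normal 0.746 -0.376 -0.549
outer loop
vertex -2.665 -2.64 2.224
vertex -2.986 -2.362 1.597
vertex -2.489 -1.944 1.986
endloop
endfacet
facet normal -0.309 -0.170 -0.936
outer loop
vertex -1.834 2.859 1.027
vertex -2.685 3.19 1.248
vertex -1.891 3.567 0.917
endloop
endfacet
facet normal 0.983 0.103 0.154
outer loop
vertex -1.834 2.859 1.027
vertex -1.891 3.567 0.917
vertex -2.175 3.47 2.792
endloop
endfacet
facet normal -0.309 -0.170 -0.936
outer loop
vertex -1.891 3.567 0.917
vertex -2.685 3.19 1.248
vertex -2.413 4.055 1.001
endloop
endfacet
facet normal 0.688 0.712 0.141
outer loop
vertex -1.891 3.567 0.917
vertex -2.413 4.055 1.001
vertex -2.175 3.47 2.792
endloop
endfacet
facet normal -0.309 -0.170 -0.936
outer loop
vertex -2.413 4.055 1.001
vertex -2.685 3.19 1.248
vertex -3.095 4.036 1.23
endloop
endfacet
facet normal 0.074 0.951 0.301
outer loop
vertex -2.413 4.055 1.001
vertex -3.095 4.036 1.23
vertex -2.175 3.47 2.792
endloop
endfacet
facet normal -0.310 -0.170 -0.935
outer loop
vertex -3.095 4.036 1.23
vertex -2.685 3.19 1.248
vertex -3.537 3.521 1.47
endloop
endfacet
facet normal -0.498 0.679 0.539
outer loop
vertex -3.095 4.036 1.23
vertex -3.537 3.521 1.47
vertex -2.175 3.47 2.792
endloop
endfacet
facet normal -0.310 -0.170 -0.935
outer loop
vertex -3.537 3.521 1.47
vertex -2.685 3.19 1.248
vertex -3.48 2.812 1.58
endloop
endfacet
facet normal -0.694 0.055 0.717
outer loop
vertex -3.537 3.521 1.47
vertex -3.48 2.812 1.58
vertex -2.175 3.47 2.792
endloop
endfacet
facet normal -0.310 -0.169 -0.935
outer loop
vertex -3.48 2.812 1.58
vertex -2.685 3.19 1.248
vertex -2.958 2.325 1.495
endloop
endfacet
facet normal -0.399 -0.555 0.730
outer loop
vertex -3.48 2.812 1.58
vertex -2.958 2.325 1.495
vertex -2.175 3.47 2.792
endloop
endfacet
facet normal -0.309 -0.170 -0.936
outer loop
vertex -2.958 2.325 1.495
vertex -2.685 3.19 1.248
vertex -2.276 2.344 1.266
endloop
endfacet
facet normal 0.214 -0.793 0.571
outer loop
vertex -2.958 2.325 1.495
vertex -2.276 2.344 1.266
vertex -2.175 3.47 2.792
endloop
endfacet
facet normal -0.309 -0.169 -0.936
outer loop
vertex -2.276 2.344 1.266
vertex -2.685 3.19 1.248
vertex -1.834 2.859 1.027
endloop
endfacet
facet normal 0.786 -0.521 0.332
outer loop
vertex -2.276 2.344 1.266
vertex -1.834 2.859 1.027
vertex -2.175 3.47 2.792
endloop
endfacet

endsolid


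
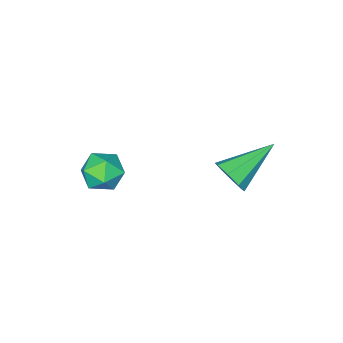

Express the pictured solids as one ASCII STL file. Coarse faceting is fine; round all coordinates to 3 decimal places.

solid 
facet normal 0.879 -0.152 -0.452
outer loop
vertex -1.319 2.195 2.87
vertex -1.699 1.907 2.227
vertex -1.453 2.632 2.462
endloop
endfacet
facet normal 0.113 0.696 0.709
outer loop
vertex -1.319 2.195 2.87
vertex -1.453 2.632 2.462
vertex -3.581 2.233 3.193
endloop
endfacet
facet normal 0.879 -0.152 -0.451
outer loop
vertex -1.453 2.632 2.462
vertex -1.699 1.907 2.227
vertex -1.731 2.644 1.916
endloop
endfacet
facet normal -0.151 0.984 0.098
outer loop
vertex -1.453 2.632 2.462
vertex -1.731 2.644 1.916
vertex -3.581 2.233 3.193
endloop
endfacet
facet normal 0.878 -0.153 -0.453
outer loop
vertex -1.731 2.644 1.916
vertex -1.699 1.907 2.227
vertex -1.991 2.225 1.553
endloop
endfacet
facet normal -0.494 0.724 -0.482
outer loop
vertex -1.731 2.644 1.916
vertex -1.991 2.225 1.553
vertex -3.581 2.233 3.193
endloop
endfacet
facet normal 0.879 -0.151 -0.452
outer loop
vertex -1.991 2.225 1.553
vertex -1.699 1.907 2.227
vertex -2.079 1.62 1.584
endloop
endfacet
facet normal -0.716 0.069 -0.695
outer loop
vertex -1.991 2.225 1.553
vertex -2.079 1.62 1.584
vertex -3.581 2.233 3.193
endloop
endfacet
facet normal 0.879 -0.152 -0.452
outer loop
vertex -2.079 1.62 1.584
vertex -1.699 1.907 2.227
vertex -1.945 1.183 1.992
endloop
endfacet
facet normal -0.687 -0.597 -0.414
outer loop
vertex -2.079 1.62 1.584
vertex -1.945 1.183 1.992
vertex -3.581 2.233 3.193
endloop
endfacet
facet normal 0.879 -0.152 -0.452
outer loop
vertex -1.945 1.183 1.992
vertex -1.699 1.907 2.227
vertex -1.667 1.171 2.537
endloop
endfacet
facet normal -0.423 -0.884 0.196
outer loop
vertex -1.945 1.183 1.992
vertex -1.667 1.171 2.537
vertex -3.581 2.233 3.193
endloop
endfacet
facet normal 0.879 -0.152 -0.451
outer loop
vertex -1.667 1.171 2.537
vertex -1.699 1.907 2.227
vertex -1.408 1.59 2.901
endloop
endfacet
facet normal -0.081 -0.625 0.777
outer loop
vertex -1.667 1.171 2.537
vertex -1.408 1.59 2.901
vertex -3.581 2.233 3.193
endloop
endfacet
facet normal 0.879 -0.152 -0.451
outer loop
vertex -1.408 1.59 2.901
vertex -1.699 1.907 2.227
vertex -1.319 2.195 2.87
endloop
endfacet
facet normal 0.142 0.030 0.989
outer loop
vertex -1.408 1.59 2.901
vertex -1.319 2.195 2.87
vertex -3.581 2.233 3.193
endloop
endfacet
facet normal -0.548 0.736 -0.397
outer loop
vertex 0.381 -2.067 -0.129
vertex -0.408 -2.557 0.051
vertex -0.067 -1.955 0.697
endloop
endfacet
facet normal 0.052 0.993 -0.106
outer loop
vertex 0.381 -2.067 -0.129
vertex -0.067 -1.955 0.697
vertex 0.877 -2.007 0.674
endloop
endfacet
facet normal 0.605 0.674 -0.424
outer loop
vertex 0.381 -2.067 -0.129
vertex 0.877 -2.007 0.674
vertex 1.12 -2.641 0.014
endloop
endfacet
facet normal 0.347 0.220 -0.912
outer loop
vertex 0.381 -2.067 -0.129
vertex 1.12 -2.641 0.014
vertex 0.325 -2.981 -0.371
endloop
endfacet
facet normal -0.365 0.259 -0.894
outer loop
vertex 0.381 -2.067 -0.129
vertex 0.325 -2.981 -0.371
vertex -0.408 -2.557 0.051
endloop
endfacet
facet normal 0.059 0.810 0.583
outer loop
vertex 0.877 -2.007 0.674
vertex -0.067 -1.955 0.697
vertex 0.395 -2.459 1.351
endloop
endfacet
facet normal -0.912 0.396 0.113
outer loop
vertex -0.067 -1.955 0.697
vertex -0.408 -2.557 0.051
vertex -0.4 -2.799 0.966
endloop
endfacet
facet normal -0.616 -0.378 -0.691
outer loop
vertex -0.408 -2.557 0.051
vertex 0.325 -2.981 -0.371
vertex -0.157 -3.433 0.306
endloop
endfacet
facet normal 0.537 -0.441 -0.719
outer loop
vertex 0.325 -2.981 -0.371
vertex 1.12 -2.641 0.014
vertex 0.787 -3.485 0.283
endloop
endfacet
facet normal 0.953 0.293 0.069
outer loop
vertex 1.12 -2.641 0.014
vertex 0.877 -2.007 0.674
vertex 1.128 -2.883 0.929
endloop
endfacet
facet normal -0.347 -0.220 0.912
outer loop
vertex 0.339 -3.373 1.109
vertex 0.395 -2.459 1.351
vertex -0.4 -2.799 0.966
endloop
endfacet
facet normal -0.605 -0.674 0.424
outer loop
vertex 0.339 -3.373 1.109
vertex -0.4 -2.799 0.966
vertex -0.157 -3.433 0.306
endloop
endfacet
facet normal -0.052 -0.993 0.106
outer loop
vertex 0.339 -3.373 1.109
vertex -0.157 -3.433 0.306
vertex 0.787 -3.485 0.283
endloop
endfacet
facet normal 0.548 -0.736 0.397
outer loop
vertex 0.339 -3.373 1.109
vertex 0.787 -3.485 0.283
vertex 1.128 -2.883 0.929
endloop
endfacet
facet normal 0.365 -0.259 0.894
outer loop
vertex 0.339 -3.373 1.109
vertex 1.128 -2.883 0.929
vertex 0.395 -2.459 1.351
endloop
endfacet
facet normal -0.537 0.441 0.719
outer loop
vertex -0.4 -2.799 0.966
vertex 0.395 -2.459 1.351
vertex -0.067 -1.955 0.697
endloop
endfacet
facet normal -0.953 -0.293 -0.069
outer loop
vertex -0.157 -3.433 0.306
vertex -0.4 -2.799 0.966
vertex -0.408 -2.557 0.051
endloop
endfacet
facet normal -0.059 -0.810 -0.583
outer loop
vertex 0.787 -3.485 0.283
vertex -0.157 -3.433 0.306
vertex 0.325 -2.981 -0.371
endloop
endfacet
facet normal 0.912 -0.396 -0.113
outer loop
vertex 1.128 -2.883 0.929
vertex 0.787 -3.485 0.283
vertex 1.12 -2.641 0.014
endloop
endfacet
facet normal 0.616 0.378 0.691
outer loop
vertex 0.395 -2.459 1.351
vertex 1.128 -2.883 0.929
vertex 0.877 -2.007 0.674
endloop
endfacet

endsolid


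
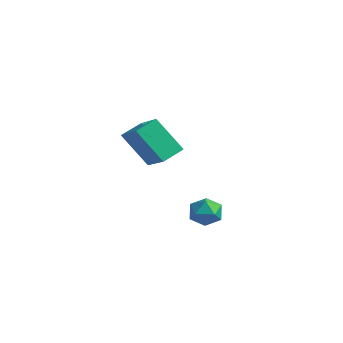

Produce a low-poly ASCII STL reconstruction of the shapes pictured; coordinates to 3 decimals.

solid 
facet normal -0.900 -0.425 -0.098
outer loop
vertex 1.609 1.237 -1.998
vertex 1.971 0.519 -2.207
vertex 1.806 0.684 -1.41
endloop
endfacet
facet normal -0.915 0.092 0.393
outer loop
vertex 1.609 1.237 -1.998
vertex 1.806 0.684 -1.41
vertex 1.942 1.493 -1.282
endloop
endfacet
facet normal -0.710 0.700 0.080
outer loop
vertex 1.609 1.237 -1.998
vertex 1.942 1.493 -1.282
vertex 2.192 1.828 -2.0
endloop
endfacet
facet normal -0.568 0.558 -0.605
outer loop
vertex 1.609 1.237 -1.998
vertex 2.192 1.828 -2.0
vertex 2.21 1.226 -2.572
endloop
endfacet
facet normal -0.685 -0.137 -0.715
outer loop
vertex 1.609 1.237 -1.998
vertex 2.21 1.226 -2.572
vertex 1.971 0.519 -2.207
endloop
endfacet
facet normal -0.437 -0.068 0.897
outer loop
vertex 1.942 1.493 -1.282
vertex 1.806 0.684 -1.41
vertex 2.51 0.934 -1.048
endloop
endfacet
facet normal -0.412 -0.906 0.102
outer loop
vertex 1.806 0.684 -1.41
vertex 1.971 0.519 -2.207
vertex 2.528 0.332 -1.62
endloop
endfacet
facet normal -0.065 -0.440 -0.895
outer loop
vertex 1.971 0.519 -2.207
vertex 2.21 1.226 -2.572
vertex 2.778 0.667 -2.338
endloop
endfacet
facet normal 0.125 0.685 -0.717
outer loop
vertex 2.21 1.226 -2.572
vertex 2.192 1.828 -2.0
vertex 2.914 1.476 -2.21
endloop
endfacet
facet normal -0.104 0.915 0.390
outer loop
vertex 2.192 1.828 -2.0
vertex 1.942 1.493 -1.282
vertex 2.749 1.641 -1.413
endloop
endfacet
facet normal 0.568 -0.558 0.605
outer loop
vertex 3.111 0.923 -1.622
vertex 2.51 0.934 -1.048
vertex 2.528 0.332 -1.62
endloop
endfacet
facet normal 0.710 -0.700 -0.080
outer loop
vertex 3.111 0.923 -1.622
vertex 2.528 0.332 -1.62
vertex 2.778 0.667 -2.338
endloop
endfacet
facet normal 0.915 -0.092 -0.393
outer loop
vertex 3.111 0.923 -1.622
vertex 2.778 0.667 -2.338
vertex 2.914 1.476 -2.21
endloop
endfacet
facet normal 0.900 0.425 0.098
outer loop
vertex 3.111 0.923 -1.622
vertex 2.914 1.476 -2.21
vertex 2.749 1.641 -1.413
endloop
endfacet
facet normal 0.685 0.137 0.715
outer loop
vertex 3.111 0.923 -1.622
vertex 2.749 1.641 -1.413
vertex 2.51 0.934 -1.048
endloop
endfacet
facet normal -0.125 -0.685 0.717
outer loop
vertex 2.528 0.332 -1.62
vertex 2.51 0.934 -1.048
vertex 1.806 0.684 -1.41
endloop
endfacet
facet normal 0.104 -0.915 -0.390
outer loop
vertex 2.778 0.667 -2.338
vertex 2.528 0.332 -1.62
vertex 1.971 0.519 -2.207
endloop
endfacet
facet normal 0.437 0.068 -0.897
outer loop
vertex 2.914 1.476 -2.21
vertex 2.778 0.667 -2.338
vertex 2.21 1.226 -2.572
endloop
endfacet
facet normal 0.412 0.906 -0.102
outer loop
vertex 2.749 1.641 -1.413
vertex 2.914 1.476 -2.21
vertex 2.192 1.828 -2.0
endloop
endfacet
facet normal 0.065 0.440 0.895
outer loop
vertex 2.51 0.934 -1.048
vertex 2.749 1.641 -1.413
vertex 1.942 1.493 -1.282
endloop
endfacet
facet normal -0.549 -0.279 0.788
outer loop
vertex -2.655 1.4 1.244
vertex -2.593 2.534 1.689
vertex -4.282 1.868 0.276
endloop
endfacet
facet normal -0.050 -0.930 -0.365
outer loop
vertex -3.107 2.466 -1.409
vertex -2.655 1.4 1.244
vertex -4.282 1.868 0.276
endloop
endfacet
facet normal -0.549 -0.279 0.788
outer loop
vertex -4.282 1.868 0.276
vertex -2.593 2.534 1.689
vertex -4.22 3.002 0.721
endloop
endfacet
facet normal -0.834 0.240 -0.496
outer loop
vertex -4.22 3.002 0.721
vertex -3.107 2.466 -1.409
vertex -4.282 1.868 0.276
endloop
endfacet
facet normal 0.834 -0.240 0.496
outer loop
vertex -2.655 1.4 1.244
vertex -1.418 3.132 0.004
vertex -2.593 2.534 1.689
endloop
endfacet
facet normal -0.050 -0.930 -0.365
outer loop
vertex -1.48 1.998 -0.441
vertex -2.655 1.4 1.244
vertex -3.107 2.466 -1.409
endloop
endfacet
facet normal 0.834 -0.240 0.496
outer loop
vertex -1.48 1.998 -0.441
vertex -1.418 3.132 0.004
vertex -2.655 1.4 1.244
endloop
endfacet
facet normal 0.050 0.930 0.365
outer loop
vertex -2.593 2.534 1.689
vertex -1.418 3.132 0.004
vertex -4.22 3.002 0.721
endloop
endfacet
facet normal -0.834 0.240 -0.496
outer loop
vertex -3.045 3.6 -0.964
vertex -3.107 2.466 -1.409
vertex -4.22 3.002 0.721
endloop
endfacet
facet normal 0.050 0.930 0.365
outer loop
vertex -4.22 3.002 0.721
vertex -1.418 3.132 0.004
vertex -3.045 3.6 -0.964
endloop
endfacet
facet normal 0.549 0.279 -0.788
outer loop
vertex -3.045 3.6 -0.964
vertex -1.48 1.998 -0.441
vertex -3.107 2.466 -1.409
endloop
endfacet
facet normal 0.549 0.279 -0.788
outer loop
vertex -1.418 3.132 0.004
vertex -1.48 1.998 -0.441
vertex -3.045 3.6 -0.964
endloop
endfacet

endsolid


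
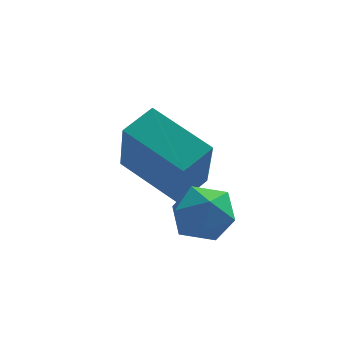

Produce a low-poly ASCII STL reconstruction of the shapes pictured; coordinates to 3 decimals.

solid 
facet normal -0.658 -0.662 -0.359
outer loop
vertex -0.289 -2.406 -1.416
vertex -1.693 -1.394 -0.707
vertex -0.412 -1.275 -3.275
endloop
endfacet
facet normal 0.751 -0.541 -0.379
outer loop
vertex 0.253 -0.606 -2.913
vertex -0.289 -2.406 -1.416
vertex -0.412 -1.275 -3.275
endloop
endfacet
facet normal -0.658 -0.662 -0.359
outer loop
vertex -0.412 -1.275 -3.275
vertex -1.693 -1.394 -0.707
vertex -1.816 -0.263 -2.567
endloop
endfacet
facet normal -0.057 0.518 -0.853
outer loop
vertex -1.816 -0.263 -2.567
vertex 0.253 -0.606 -2.913
vertex -0.412 -1.275 -3.275
endloop
endfacet
facet normal 0.057 -0.518 0.853
outer loop
vertex -0.289 -2.406 -1.416
vertex -1.028 -0.725 -0.345
vertex -1.693 -1.394 -0.707
endloop
endfacet
facet normal 0.751 -0.541 -0.379
outer loop
vertex 0.376 -1.737 -1.053
vertex -0.289 -2.406 -1.416
vertex 0.253 -0.606 -2.913
endloop
endfacet
facet normal 0.056 -0.519 0.853
outer loop
vertex 0.376 -1.737 -1.053
vertex -1.028 -0.725 -0.345
vertex -0.289 -2.406 -1.416
endloop
endfacet
facet normal -0.751 0.541 0.379
outer loop
vertex -1.693 -1.394 -0.707
vertex -1.028 -0.725 -0.345
vertex -1.816 -0.263 -2.567
endloop
endfacet
facet normal -0.057 0.519 -0.853
outer loop
vertex -1.151 0.406 -2.204
vertex 0.253 -0.606 -2.913
vertex -1.816 -0.263 -2.567
endloop
endfacet
facet normal -0.751 0.541 0.379
outer loop
vertex -1.816 -0.263 -2.567
vertex -1.028 -0.725 -0.345
vertex -1.151 0.406 -2.204
endloop
endfacet
facet normal 0.658 0.662 0.359
outer loop
vertex -1.151 0.406 -2.204
vertex 0.376 -1.737 -1.053
vertex 0.253 -0.606 -2.913
endloop
endfacet
facet normal 0.658 0.662 0.359
outer loop
vertex -1.028 -0.725 -0.345
vertex 0.376 -1.737 -1.053
vertex -1.151 0.406 -2.204
endloop
endfacet
facet normal -0.843 0.177 0.509
outer loop
vertex -0.539 -2.261 -2.704
vertex -0.468 -3.019 -2.323
vertex -0.111 -2.331 -1.971
endloop
endfacet
facet normal -0.500 0.785 0.367
outer loop
vertex -0.539 -2.261 -2.704
vertex -0.111 -2.331 -1.971
vertex 0.196 -1.843 -2.597
endloop
endfacet
facet normal -0.427 0.838 -0.340
outer loop
vertex -0.539 -2.261 -2.704
vertex 0.196 -1.843 -2.597
vertex 0.029 -2.229 -3.338
endloop
endfacet
facet normal -0.726 0.260 -0.637
outer loop
vertex -0.539 -2.261 -2.704
vertex 0.029 -2.229 -3.338
vertex -0.381 -2.956 -3.168
endloop
endfacet
facet normal -0.983 -0.148 -0.112
outer loop
vertex -0.539 -2.261 -2.704
vertex -0.381 -2.956 -3.168
vertex -0.468 -3.019 -2.323
endloop
endfacet
facet normal 0.154 0.741 0.653
outer loop
vertex 0.196 -1.843 -2.597
vertex -0.111 -2.331 -1.971
vertex 0.721 -2.344 -2.152
endloop
endfacet
facet normal -0.403 -0.243 0.883
outer loop
vertex -0.111 -2.331 -1.971
vertex -0.468 -3.019 -2.323
vertex 0.311 -3.071 -1.982
endloop
endfacet
facet normal -0.629 -0.768 -0.122
outer loop
vertex -0.468 -3.019 -2.323
vertex -0.381 -2.956 -3.168
vertex 0.144 -3.457 -2.723
endloop
endfacet
facet normal -0.213 -0.107 -0.971
outer loop
vertex -0.381 -2.956 -3.168
vertex 0.029 -2.229 -3.338
vertex 0.451 -2.969 -3.349
endloop
endfacet
facet normal 0.271 0.827 -0.492
outer loop
vertex 0.029 -2.229 -3.338
vertex 0.196 -1.843 -2.597
vertex 0.808 -2.281 -2.997
endloop
endfacet
facet normal 0.726 -0.260 0.637
outer loop
vertex 0.879 -3.039 -2.616
vertex 0.721 -2.344 -2.152
vertex 0.311 -3.071 -1.982
endloop
endfacet
facet normal 0.427 -0.838 0.340
outer loop
vertex 0.879 -3.039 -2.616
vertex 0.311 -3.071 -1.982
vertex 0.144 -3.457 -2.723
endloop
endfacet
facet normal 0.500 -0.785 -0.367
outer loop
vertex 0.879 -3.039 -2.616
vertex 0.144 -3.457 -2.723
vertex 0.451 -2.969 -3.349
endloop
endfacet
facet normal 0.843 -0.177 -0.509
outer loop
vertex 0.879 -3.039 -2.616
vertex 0.451 -2.969 -3.349
vertex 0.808 -2.281 -2.997
endloop
endfacet
facet normal 0.983 0.148 0.112
outer loop
vertex 0.879 -3.039 -2.616
vertex 0.808 -2.281 -2.997
vertex 0.721 -2.344 -2.152
endloop
endfacet
facet normal 0.213 0.107 0.971
outer loop
vertex 0.311 -3.071 -1.982
vertex 0.721 -2.344 -2.152
vertex -0.111 -2.331 -1.971
endloop
endfacet
facet normal -0.271 -0.827 0.492
outer loop
vertex 0.144 -3.457 -2.723
vertex 0.311 -3.071 -1.982
vertex -0.468 -3.019 -2.323
endloop
endfacet
facet normal -0.154 -0.741 -0.653
outer loop
vertex 0.451 -2.969 -3.349
vertex 0.144 -3.457 -2.723
vertex -0.381 -2.956 -3.168
endloop
endfacet
facet normal 0.403 0.243 -0.883
outer loop
vertex 0.808 -2.281 -2.997
vertex 0.451 -2.969 -3.349
vertex 0.029 -2.229 -3.338
endloop
endfacet
facet normal 0.629 0.768 0.122
outer loop
vertex 0.721 -2.344 -2.152
vertex 0.808 -2.281 -2.997
vertex 0.196 -1.843 -2.597
endloop
endfacet

endsolid


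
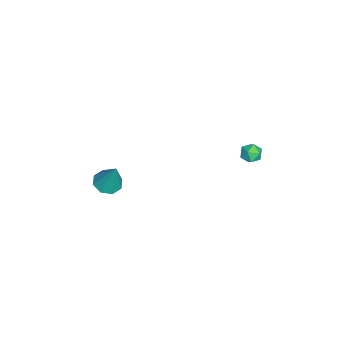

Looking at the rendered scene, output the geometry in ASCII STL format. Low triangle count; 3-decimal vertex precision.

solid 
facet normal -0.247 -0.294 -0.923
outer loop
vertex 2.734 -3.506 -3.772
vertex 2.023 -3.895 -3.458
vertex 2.206 -3.1 -3.76
endloop
endfacet
facet normal 0.609 0.793 -0.013
outer loop
vertex 2.734 -3.506 -3.772
vertex 2.206 -3.1 -3.76
vertex 2.517 -3.305 -1.602
endloop
endfacet
facet normal -0.246 -0.294 -0.924
outer loop
vertex 2.206 -3.1 -3.76
vertex 2.023 -3.895 -3.458
vertex 1.57 -3.161 -3.571
endloop
endfacet
facet normal -0.064 0.993 0.104
outer loop
vertex 2.206 -3.1 -3.76
vertex 1.57 -3.161 -3.571
vertex 2.517 -3.305 -1.602
endloop
endfacet
facet normal -0.246 -0.294 -0.924
outer loop
vertex 1.57 -3.161 -3.571
vertex 2.023 -3.895 -3.458
vertex 1.2 -3.652 -3.316
endloop
endfacet
facet normal -0.646 0.673 0.360
outer loop
vertex 1.57 -3.161 -3.571
vertex 1.2 -3.652 -3.316
vertex 2.517 -3.305 -1.602
endloop
endfacet
facet normal -0.246 -0.294 -0.924
outer loop
vertex 1.2 -3.652 -3.316
vertex 2.023 -3.895 -3.458
vertex 1.311 -4.285 -3.144
endloop
endfacet
facet normal -0.795 0.025 0.606
outer loop
vertex 1.2 -3.652 -3.316
vertex 1.311 -4.285 -3.144
vertex 2.517 -3.305 -1.602
endloop
endfacet
facet normal -0.246 -0.294 -0.924
outer loop
vertex 1.311 -4.285 -3.144
vertex 2.023 -3.895 -3.458
vertex 1.839 -4.69 -3.156
endloop
endfacet
facet normal -0.425 -0.575 0.698
outer loop
vertex 1.311 -4.285 -3.144
vertex 1.839 -4.69 -3.156
vertex 2.517 -3.305 -1.602
endloop
endfacet
facet normal -0.247 -0.294 -0.924
outer loop
vertex 1.839 -4.69 -3.156
vertex 2.023 -3.895 -3.458
vertex 2.475 -4.63 -3.345
endloop
endfacet
facet normal 0.246 -0.774 0.583
outer loop
vertex 1.839 -4.69 -3.156
vertex 2.475 -4.63 -3.345
vertex 2.517 -3.305 -1.602
endloop
endfacet
facet normal -0.246 -0.294 -0.924
outer loop
vertex 2.475 -4.63 -3.345
vertex 2.023 -3.895 -3.458
vertex 2.846 -4.139 -3.6
endloop
endfacet
facet normal 0.828 -0.456 0.327
outer loop
vertex 2.475 -4.63 -3.345
vertex 2.846 -4.139 -3.6
vertex 2.517 -3.305 -1.602
endloop
endfacet
facet normal -0.247 -0.295 -0.923
outer loop
vertex 2.846 -4.139 -3.6
vertex 2.023 -3.895 -3.458
vertex 2.734 -3.506 -3.772
endloop
endfacet
facet normal 0.978 0.195 0.080
outer loop
vertex 2.846 -4.139 -3.6
vertex 2.734 -3.506 -3.772
vertex 2.517 -3.305 -1.602
endloop
endfacet
facet normal -0.173 0.736 0.655
outer loop
vertex 1.07 4.507 -0.13
vertex 1.248 4.085 0.391
vertex 1.73 4.475 0.08
endloop
endfacet
facet normal 0.040 0.999 0.027
outer loop
vertex 1.07 4.507 -0.13
vertex 1.73 4.475 0.08
vertex 1.583 4.499 -0.597
endloop
endfacet
facet normal -0.418 0.776 -0.472
outer loop
vertex 1.07 4.507 -0.13
vertex 1.583 4.499 -0.597
vertex 1.009 4.124 -0.705
endloop
endfacet
facet normal -0.914 0.375 -0.153
outer loop
vertex 1.07 4.507 -0.13
vertex 1.009 4.124 -0.705
vertex 0.802 3.868 -0.095
endloop
endfacet
facet normal -0.763 0.350 0.544
outer loop
vertex 1.07 4.507 -0.13
vertex 0.802 3.868 -0.095
vertex 1.248 4.085 0.391
endloop
endfacet
facet normal 0.680 0.722 -0.122
outer loop
vertex 1.583 4.499 -0.597
vertex 1.73 4.475 0.08
vertex 2.078 4.072 -0.365
endloop
endfacet
facet normal 0.337 0.296 0.894
outer loop
vertex 1.73 4.475 0.08
vertex 1.248 4.085 0.391
vertex 1.871 3.816 0.245
endloop
endfacet
facet normal -0.618 -0.329 0.714
outer loop
vertex 1.248 4.085 0.391
vertex 0.802 3.868 -0.095
vertex 1.297 3.441 0.137
endloop
endfacet
facet normal -0.863 -0.288 -0.414
outer loop
vertex 0.802 3.868 -0.095
vertex 1.009 4.124 -0.705
vertex 1.15 3.465 -0.54
endloop
endfacet
facet normal -0.062 0.362 -0.930
outer loop
vertex 1.009 4.124 -0.705
vertex 1.583 4.499 -0.597
vertex 1.632 3.855 -0.851
endloop
endfacet
facet normal 0.914 -0.375 0.153
outer loop
vertex 1.81 3.433 -0.33
vertex 2.078 4.072 -0.365
vertex 1.871 3.816 0.245
endloop
endfacet
facet normal 0.418 -0.776 0.472
outer loop
vertex 1.81 3.433 -0.33
vertex 1.871 3.816 0.245
vertex 1.297 3.441 0.137
endloop
endfacet
facet normal -0.040 -0.999 -0.027
outer loop
vertex 1.81 3.433 -0.33
vertex 1.297 3.441 0.137
vertex 1.15 3.465 -0.54
endloop
endfacet
facet normal 0.173 -0.736 -0.655
outer loop
vertex 1.81 3.433 -0.33
vertex 1.15 3.465 -0.54
vertex 1.632 3.855 -0.851
endloop
endfacet
facet normal 0.763 -0.350 -0.544
outer loop
vertex 1.81 3.433 -0.33
vertex 1.632 3.855 -0.851
vertex 2.078 4.072 -0.365
endloop
endfacet
facet normal 0.863 0.288 0.414
outer loop
vertex 1.871 3.816 0.245
vertex 2.078 4.072 -0.365
vertex 1.73 4.475 0.08
endloop
endfacet
facet normal 0.062 -0.362 0.930
outer loop
vertex 1.297 3.441 0.137
vertex 1.871 3.816 0.245
vertex 1.248 4.085 0.391
endloop
endfacet
facet normal -0.680 -0.722 0.122
outer loop
vertex 1.15 3.465 -0.54
vertex 1.297 3.441 0.137
vertex 0.802 3.868 -0.095
endloop
endfacet
facet normal -0.337 -0.296 -0.894
outer loop
vertex 1.632 3.855 -0.851
vertex 1.15 3.465 -0.54
vertex 1.009 4.124 -0.705
endloop
endfacet
facet normal 0.618 0.329 -0.714
outer loop
vertex 2.078 4.072 -0.365
vertex 1.632 3.855 -0.851
vertex 1.583 4.499 -0.597
endloop
endfacet

endsolid
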